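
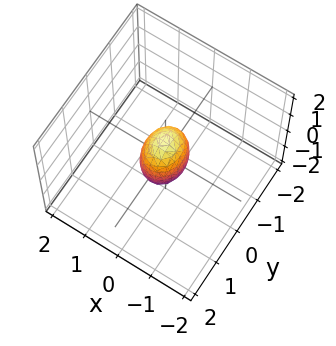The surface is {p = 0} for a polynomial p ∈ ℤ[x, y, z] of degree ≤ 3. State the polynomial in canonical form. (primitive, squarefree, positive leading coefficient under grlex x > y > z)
3*x^2 + 2*y^2 + z^2 - 1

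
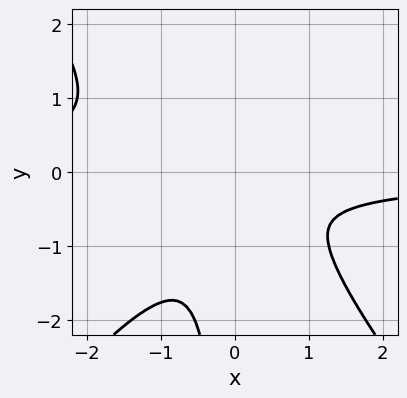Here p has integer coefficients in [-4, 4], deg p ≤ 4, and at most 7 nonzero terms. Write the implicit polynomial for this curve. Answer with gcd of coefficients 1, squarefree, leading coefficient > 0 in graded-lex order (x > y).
1. Degree: a generic line meets the curve in up to 4 points, so deg p = 4.
2. Solving for integer coefficients yields p as stated.

3*x^3*y - 2*x*y^3 + 2*x^2*y + 3*x^2 + 2*y^2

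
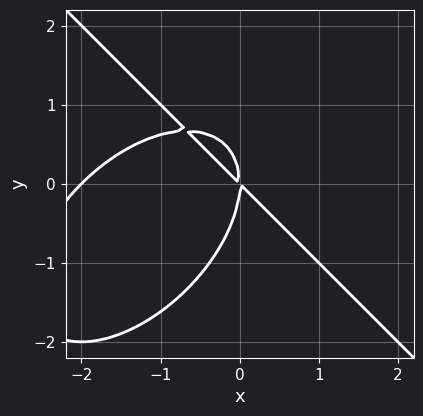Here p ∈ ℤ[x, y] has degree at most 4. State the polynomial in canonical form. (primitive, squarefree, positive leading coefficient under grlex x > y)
x^3 + y^3 + 2*x^2 + 2*x*y

1. The degree is 3 — the shape is more complex than any degree-2 curve.
2. Reading off the gridlines: one y-axis crossing is at y = 0; among the integer gridlines, it crosses the x-axis at x ∈ {-2, 0}.
3. Together with the visible shape, these determine p as stated.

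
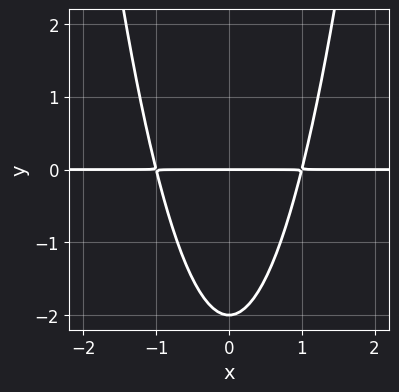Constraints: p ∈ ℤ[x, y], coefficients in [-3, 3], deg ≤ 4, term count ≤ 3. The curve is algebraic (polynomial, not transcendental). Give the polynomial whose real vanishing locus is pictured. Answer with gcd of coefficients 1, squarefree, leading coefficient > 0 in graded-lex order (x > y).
2*x^2*y - y^2 - 2*y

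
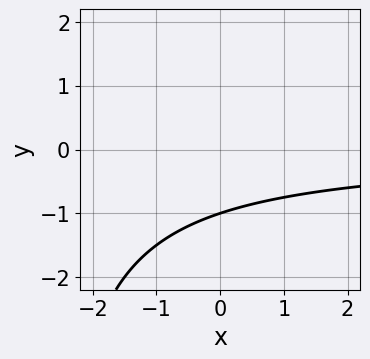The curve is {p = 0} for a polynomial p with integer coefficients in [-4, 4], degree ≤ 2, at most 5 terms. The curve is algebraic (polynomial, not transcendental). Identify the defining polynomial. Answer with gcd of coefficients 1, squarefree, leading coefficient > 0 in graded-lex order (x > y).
Degree: a generic line meets the curve in up to 2 points, so deg p = 2.
Against the integer gridlines: no x-intercept at any integer in the box; it crosses the y-axis at the gridline y = -1.
These observations pin down the coefficients.

x*y + 3*y + 3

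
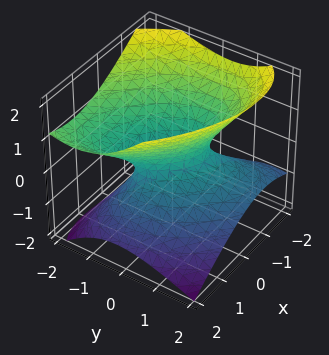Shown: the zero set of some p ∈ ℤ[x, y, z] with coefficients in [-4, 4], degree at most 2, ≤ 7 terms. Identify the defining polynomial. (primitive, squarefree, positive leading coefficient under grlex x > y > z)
First, the degree is 2 — the shape is more complex than any degree-1 surface.
Next, reading off the gridlines: it misses every integer gridline on the z-axis.
Finally, these observations pin down the coefficients.

2*x^2 + 2*x*y + 2*y^2 + 2*y*z - 3*z^2 - 1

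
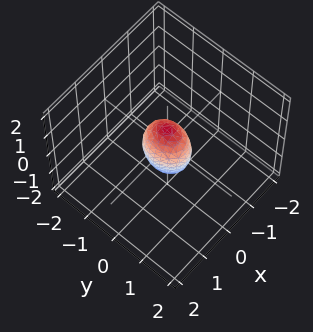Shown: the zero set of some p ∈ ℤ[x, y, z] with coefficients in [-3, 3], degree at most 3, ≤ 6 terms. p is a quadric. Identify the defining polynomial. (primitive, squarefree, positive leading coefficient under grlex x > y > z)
3*x^2 + 2*y^2 + z^2 - 1

First, degree: bounded and convex; a quadric, so deg p = 2.
Then, symmetries: the x ↦ −x reflection is a symmetry, so x appears only in even powers; mirror symmetry z ↦ −z ⇒ only even powers of z; the y ↦ −y reflection is a symmetry, so y appears only in even powers.
Then, reading off the gridlines: among the integer gridlines, it crosses the z-axis at z ∈ {-1, 1}.
Finally, putting this together gives p.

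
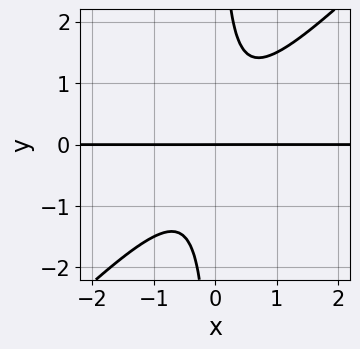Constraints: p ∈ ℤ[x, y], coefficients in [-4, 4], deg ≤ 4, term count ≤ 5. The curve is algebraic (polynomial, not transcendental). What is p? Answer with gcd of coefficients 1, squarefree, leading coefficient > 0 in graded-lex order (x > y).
First, the degree is 3 — the shape is more complex than any degree-2 curve.
Then, reading off the gridlines: the visible x-axis segment lies entirely on the curve; it crosses the y-axis at the gridline y = 0.
Finally, assembling these constraints gives the stated polynomial.

2*x^2*y - 2*x*y^2 + y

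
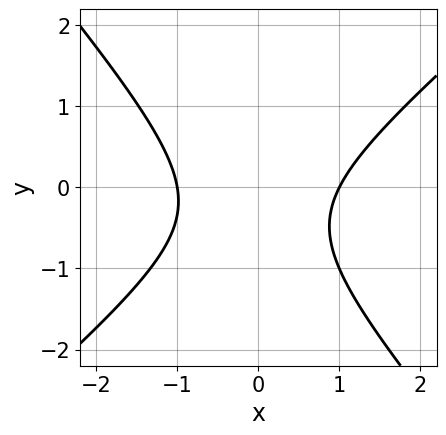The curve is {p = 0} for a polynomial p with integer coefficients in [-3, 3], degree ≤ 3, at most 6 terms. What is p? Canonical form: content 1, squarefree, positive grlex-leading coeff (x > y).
3*x^2 - x*y - 3*y^2 - 2*y - 3

Degree: the shape is more complex than any degree-1 curve, so deg p = 2.
From the axis intercepts and sections: no y-intercept at any integer in the box; among the integer gridlines, it crosses the x-axis at x ∈ {-1, 1}.
The integer polynomial consistent with all of this is the stated p.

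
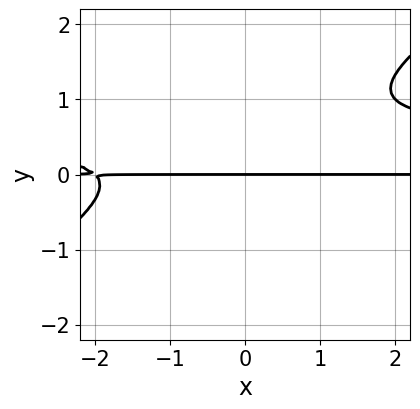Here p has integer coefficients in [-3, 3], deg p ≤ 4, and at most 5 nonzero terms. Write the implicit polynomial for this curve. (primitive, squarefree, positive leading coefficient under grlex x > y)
First, degree: no degree-2 curve has this shape, so deg p = 3.
Next, checking where it meets the axes: every point of the x-axis in the box is on the curve; it crosses the y-axis at the gridline y = 0.
Finally, putting this together gives p.

2*x*y^2 - 3*y^3 - x*y + 3*y^2 - 2*y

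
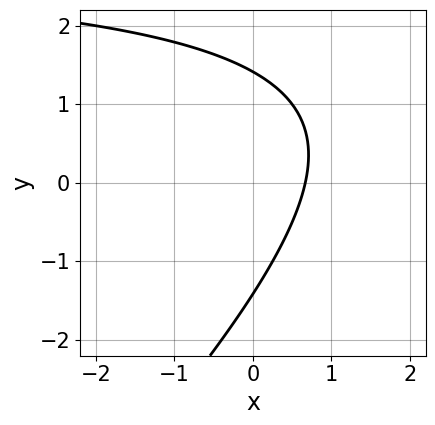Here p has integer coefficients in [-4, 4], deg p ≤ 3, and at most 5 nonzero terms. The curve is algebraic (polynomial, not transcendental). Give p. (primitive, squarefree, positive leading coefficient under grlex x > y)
x*y - y^2 - 3*x + 2

1. Degree: no degree-1 curve has this shape, so deg p = 2.
2. Matching integer coefficients to the picture gives p.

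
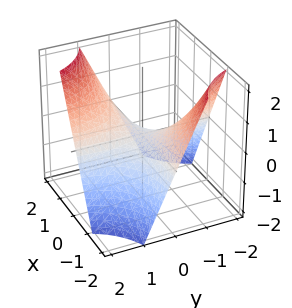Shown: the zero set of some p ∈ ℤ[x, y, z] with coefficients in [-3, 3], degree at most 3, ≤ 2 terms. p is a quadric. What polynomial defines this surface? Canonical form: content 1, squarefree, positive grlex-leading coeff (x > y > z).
(a) deg p = 2.
(b) Observable constraints: the visible y-axis segment lies entirely on the surface; it crosses the z-axis at the gridline z = 0.
(c) Putting this together gives p.

x*y - z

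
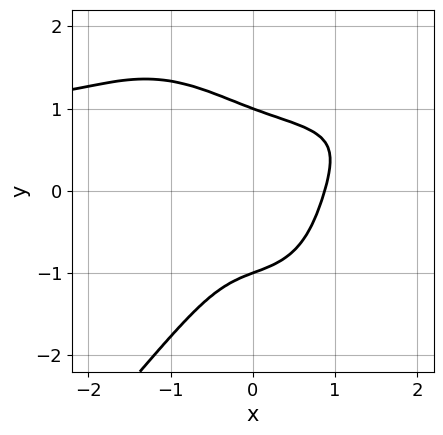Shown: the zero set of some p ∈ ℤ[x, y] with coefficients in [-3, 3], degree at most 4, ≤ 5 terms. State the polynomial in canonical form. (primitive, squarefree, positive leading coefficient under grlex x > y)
First, degree: no degree-3 curve has this shape, so deg p = 4.
Then, from the visible intercepts: among the integer gridlines, it crosses the y-axis at y ∈ {-1, 1}.
Finally, together with the visible shape, these determine p as stated.

3*x^3*y - 2*y^4 - 3*x^3 - 3*x*y^2 + 2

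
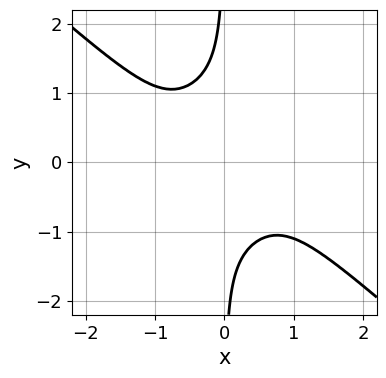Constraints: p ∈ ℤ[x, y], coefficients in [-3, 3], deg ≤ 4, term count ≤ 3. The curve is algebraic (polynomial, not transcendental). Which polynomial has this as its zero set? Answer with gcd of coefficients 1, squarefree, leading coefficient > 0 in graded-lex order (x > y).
2*x^4 + 3*x*y^3 + 2

1. Degree: a generic line meets the curve in up to 4 points, so deg p = 4.
2. Against the integer gridlines: no y-intercept at any integer in the box; no x-intercept at any integer in the box.
3. These observations pin down the coefficients.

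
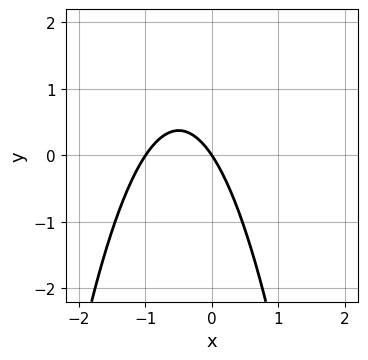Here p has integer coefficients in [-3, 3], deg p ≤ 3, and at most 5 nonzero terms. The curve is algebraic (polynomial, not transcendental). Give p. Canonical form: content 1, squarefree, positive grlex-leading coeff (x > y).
First, degree: no degree-1 curve has this shape, so deg p = 2.
Then, against the integer gridlines: among the integer gridlines, it crosses the x-axis at x ∈ {-1, 0}; it meets the y-axis at y = 0 (among the integer gridlines).
Finally, assembling these constraints gives the stated polynomial.

3*x^2 + 3*x + 2*y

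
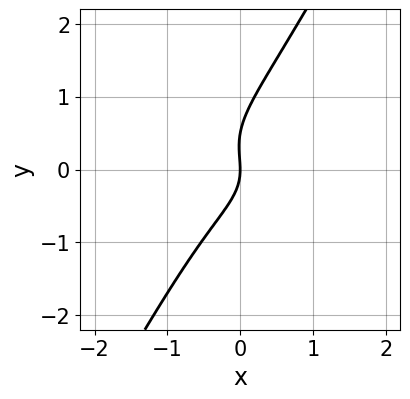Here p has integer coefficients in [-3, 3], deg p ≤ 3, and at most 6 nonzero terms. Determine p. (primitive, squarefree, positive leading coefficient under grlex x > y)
2*x^3 + 3*x*y^2 - 2*y^3 + y^2 + 2*x

1. The degree is 3 — a generic line meets the curve in up to 3 points.
2. Against the integer gridlines: one y-axis crossing is at y = 0; it crosses the x-axis at the gridline x = 0.
3. These observations pin down the coefficients.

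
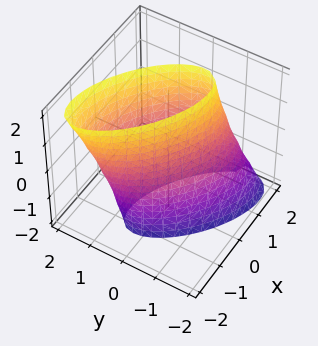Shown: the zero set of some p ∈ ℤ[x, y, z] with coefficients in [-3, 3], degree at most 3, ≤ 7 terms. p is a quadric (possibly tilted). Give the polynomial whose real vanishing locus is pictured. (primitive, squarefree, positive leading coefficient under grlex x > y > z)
2*x^2 + 3*x*y + 3*y^2 - y*z - 3

1. deg p = 2. No degree-1 surface has this shape.
2. Reading off the gridlines: the surface avoids every integer z-axis point in the box; among the integer gridlines, it crosses the y-axis at y ∈ {-1, 1}.
3. Together with the visible shape, these determine p as stated.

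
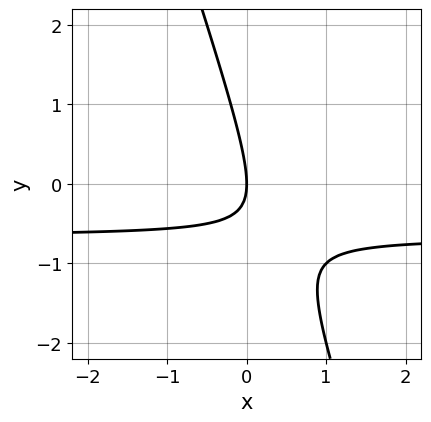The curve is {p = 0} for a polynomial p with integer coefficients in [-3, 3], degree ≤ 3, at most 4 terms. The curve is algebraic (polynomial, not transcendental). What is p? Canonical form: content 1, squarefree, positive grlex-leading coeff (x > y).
3*x*y + y^2 + 2*x

1. Degree: no degree-1 curve has this shape, so deg p = 2.
2. Reading off the gridlines: it crosses the y-axis at the gridline y = 0; one x-axis crossing is at x = 0.
3. Putting this together gives p.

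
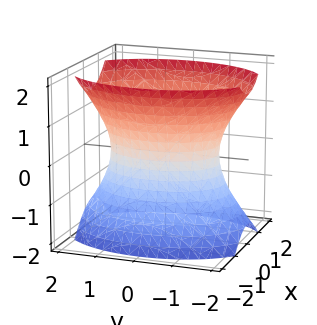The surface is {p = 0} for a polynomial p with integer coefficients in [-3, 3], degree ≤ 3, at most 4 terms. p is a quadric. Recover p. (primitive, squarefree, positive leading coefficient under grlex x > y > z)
2*x^2 + y^2 - z^2 - 2

1. Degree: an hourglass — one-sheet hyperboloid; a quadric, so deg p = 2.
2. Symmetries: it's symmetric under z → −z, forcing even powers of z; it's symmetric under y → −y, forcing even powers of y; mirror symmetry x ↦ −x ⇒ only even powers of x.
3. Against the integer gridlines: the x-axis gridline crossings are at x ∈ {-1, 1}; it misses every integer gridline on the z-axis.
4. Assembling these constraints gives the stated polynomial.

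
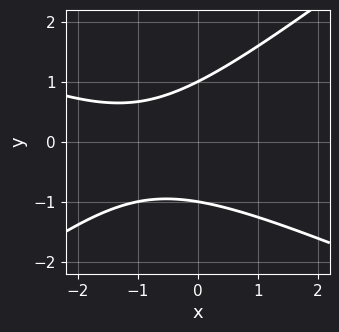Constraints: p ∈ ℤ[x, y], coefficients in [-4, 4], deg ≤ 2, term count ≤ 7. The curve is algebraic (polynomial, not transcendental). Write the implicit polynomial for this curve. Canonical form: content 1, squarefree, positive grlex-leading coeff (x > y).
x^2 + x*y - 3*y^2 + 2*x + 3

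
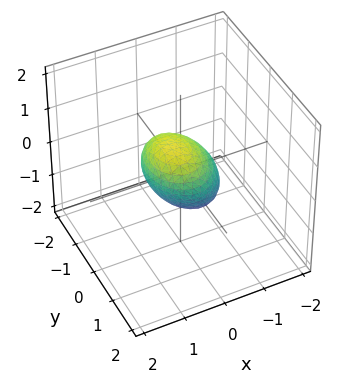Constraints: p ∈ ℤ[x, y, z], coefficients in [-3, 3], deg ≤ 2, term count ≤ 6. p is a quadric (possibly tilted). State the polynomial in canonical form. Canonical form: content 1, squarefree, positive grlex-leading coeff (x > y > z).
deg p = 2. A generic line meets the surface in up to 2 points.
From the visible intercepts: the z-axis gridline crossings are at z ∈ {-1, 1}; the y-axis gridline crossings are at y ∈ {-1, 1}.
The integer polynomial consistent with all of this is the stated p.

3*x^2 - 2*x*z + 2*y^2 - y*z + 2*z^2 - 2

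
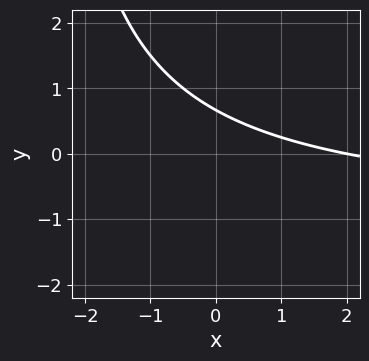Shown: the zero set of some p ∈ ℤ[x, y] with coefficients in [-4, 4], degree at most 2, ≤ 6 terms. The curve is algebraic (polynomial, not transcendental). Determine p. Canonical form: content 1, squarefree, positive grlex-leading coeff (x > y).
The degree is 2 — a generic line meets the curve in up to 2 points.
Reading off the gridlines: it crosses the x-axis at the gridline x = 2.
Assembling these constraints gives the stated polynomial.

x*y + x + 3*y - 2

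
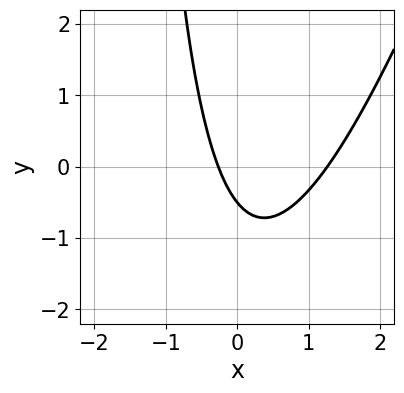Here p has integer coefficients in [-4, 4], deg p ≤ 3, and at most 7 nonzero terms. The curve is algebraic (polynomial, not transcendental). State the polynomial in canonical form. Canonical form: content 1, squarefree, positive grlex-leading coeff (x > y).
First, degree: no degree-1 curve has this shape, so deg p = 2.
Finally, solving for integer coefficients yields p as stated.

3*x^2 - x*y - 3*x - 2*y - 1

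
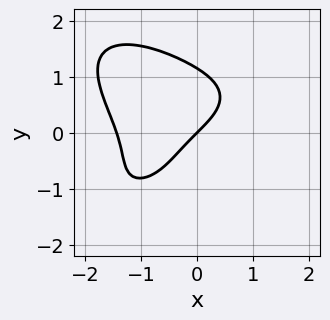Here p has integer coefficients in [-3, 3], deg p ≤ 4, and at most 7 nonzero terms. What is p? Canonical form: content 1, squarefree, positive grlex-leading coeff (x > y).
1. The degree is 4 — no degree-3 curve has this shape.
2. Against the integer gridlines: it meets the y-axis at y = 0 (among the integer gridlines); it meets the x-axis at x = 0 (among the integer gridlines).
3. Matching integer coefficients to the picture gives p.

x^4 + 2*y^4 + 2*x*y^2 + 3*x - 3*y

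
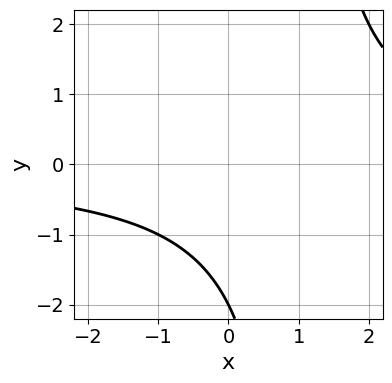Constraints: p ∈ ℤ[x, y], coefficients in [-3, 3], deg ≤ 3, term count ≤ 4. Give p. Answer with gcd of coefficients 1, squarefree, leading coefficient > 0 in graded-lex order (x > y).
(a) Degree: the shape is more complex than any degree-1 curve, so deg p = 2.
(b) Observable constraints: no x-intercept at any integer in the box; it crosses the y-axis at the gridline y = -2.
(c) The integer polynomial consistent with all of this is the stated p.

x*y - y - 2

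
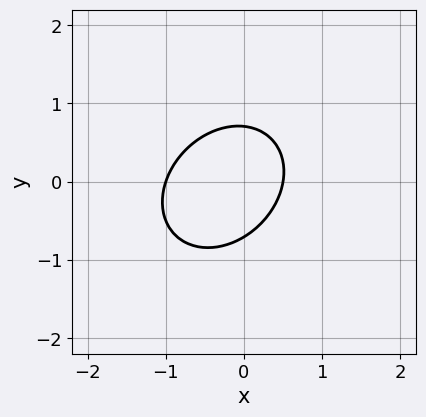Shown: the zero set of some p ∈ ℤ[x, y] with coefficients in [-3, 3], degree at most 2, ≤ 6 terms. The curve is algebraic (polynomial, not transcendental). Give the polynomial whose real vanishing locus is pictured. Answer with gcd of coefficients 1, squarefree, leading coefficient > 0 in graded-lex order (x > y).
2*x^2 - x*y + 2*y^2 + x - 1

Degree: the shape is more complex than any degree-1 curve, so deg p = 2.
Reading off the gridlines: it meets the x-axis at x = -1 (among the integer gridlines).
The integer polynomial consistent with all of this is the stated p.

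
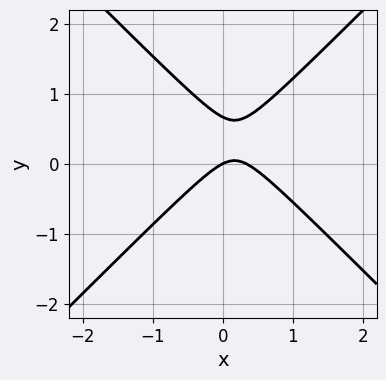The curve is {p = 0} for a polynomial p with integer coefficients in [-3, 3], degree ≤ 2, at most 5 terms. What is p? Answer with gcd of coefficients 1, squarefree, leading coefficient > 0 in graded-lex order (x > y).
3*x^2 - 3*y^2 - x + 2*y

1. The degree is 2 — no degree-1 curve has this shape.
2. Reading off the gridlines: it crosses the y-axis at the gridline y = 0; it crosses the x-axis at the gridline x = 0.
3. Fitting integer coefficients to these (and the overall shape) gives p.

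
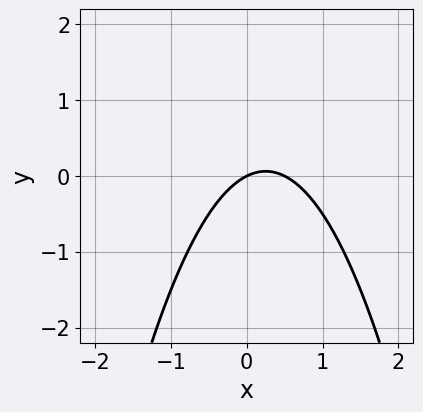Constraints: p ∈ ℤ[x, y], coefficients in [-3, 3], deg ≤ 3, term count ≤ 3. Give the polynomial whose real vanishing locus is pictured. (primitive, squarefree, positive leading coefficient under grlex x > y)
First, deg p = 2. A generic line meets the curve in up to 2 points.
Then, reading off the gridlines: it crosses the y-axis at the gridline y = 0; it crosses the x-axis at the gridline x = 0.
Finally, putting this together gives p.

2*x^2 - x + 2*y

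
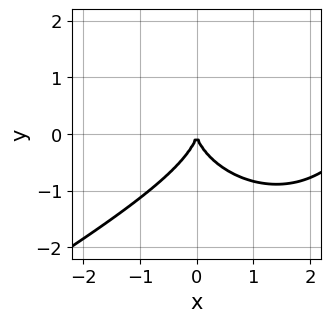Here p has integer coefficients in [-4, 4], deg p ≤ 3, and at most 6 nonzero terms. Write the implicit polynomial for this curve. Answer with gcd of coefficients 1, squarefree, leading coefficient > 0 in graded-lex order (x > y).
x^3 - x^2*y - 2*y^3 - 3*x^2

(a) Degree: no degree-2 curve has this shape, so deg p = 3.
(b) Against the integer gridlines: one x-axis crossing is at x = 0; it crosses the y-axis at the gridline y = 0.
(c) The integer polynomial consistent with all of this is the stated p.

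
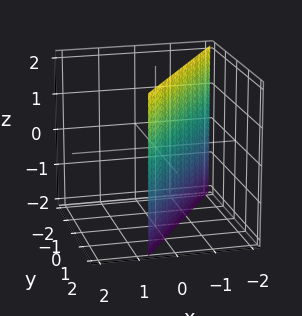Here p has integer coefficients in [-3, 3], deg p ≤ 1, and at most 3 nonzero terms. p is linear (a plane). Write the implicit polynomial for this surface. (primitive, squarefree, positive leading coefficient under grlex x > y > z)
3*x - 2*y + 2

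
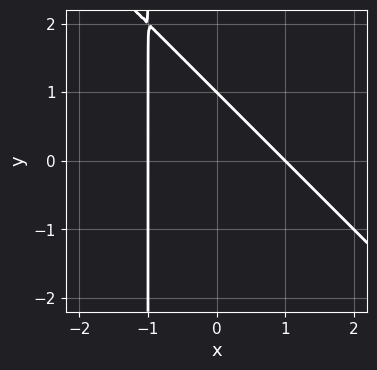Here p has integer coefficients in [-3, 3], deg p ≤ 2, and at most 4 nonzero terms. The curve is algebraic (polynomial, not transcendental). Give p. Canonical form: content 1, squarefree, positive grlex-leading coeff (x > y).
x^2 + x*y + y - 1

The degree is 2 — a generic line meets the curve in up to 2 points.
From the axis intercepts and sections: the x-axis gridline crossings are at x ∈ {-1, 1}; it meets the y-axis at y = 1 (among the integer gridlines).
Fitting integer coefficients to these (and the overall shape) gives p.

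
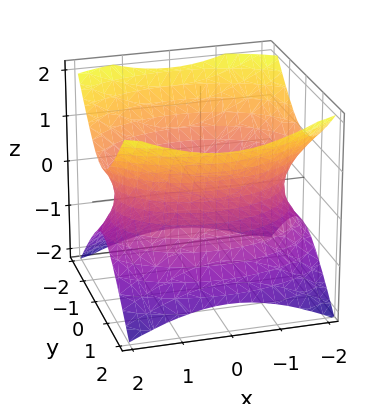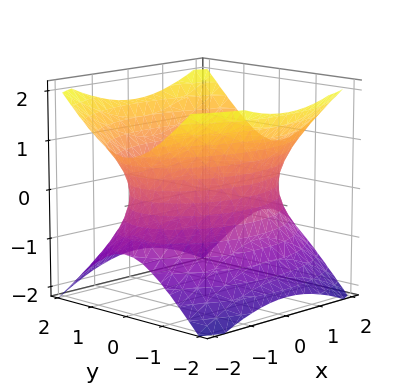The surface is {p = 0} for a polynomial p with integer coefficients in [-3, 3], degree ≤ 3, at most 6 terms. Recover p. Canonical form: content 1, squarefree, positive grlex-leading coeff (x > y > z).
First, the degree is 2 — an hourglass — one-sheet hyperboloid; a quadric.
Next, symmetries: it's symmetric under x → −x, forcing even powers of x; the z ↦ −z reflection is a symmetry, so z appears only in even powers; mirror symmetry y ↦ −y ⇒ only even powers of y.
Then, against the integer gridlines: no z-intercept at any integer in the box.
Finally, these observations pin down the coefficients.

x^2 + 2*y^2 - 2*z^2 - 3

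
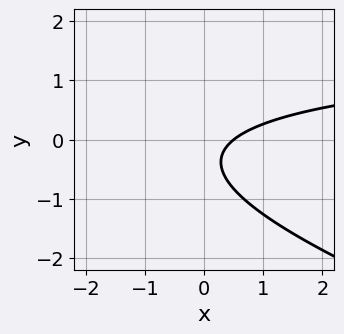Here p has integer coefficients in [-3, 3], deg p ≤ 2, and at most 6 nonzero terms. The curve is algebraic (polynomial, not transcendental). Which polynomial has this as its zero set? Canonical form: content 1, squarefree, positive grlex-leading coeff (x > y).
First, degree: a generic line meets the curve in up to 2 points, so deg p = 2.
Then, observable constraints: no y-intercept at any integer in the box.
Finally, fitting integer coefficients to these (and the overall shape) gives p.

x*y + 3*y^2 - 2*x + 2*y + 1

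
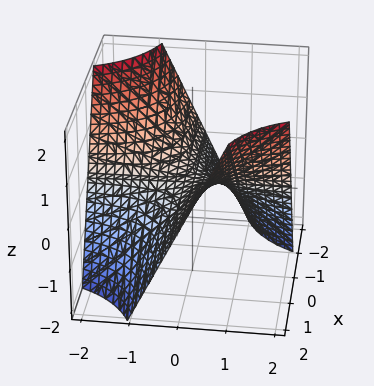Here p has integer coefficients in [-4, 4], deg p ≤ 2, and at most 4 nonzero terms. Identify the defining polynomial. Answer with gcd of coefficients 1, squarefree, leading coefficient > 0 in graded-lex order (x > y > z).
1. deg p = 2. A saddle surface; a quadric.
2. Against the integer gridlines: every point of the x-axis in the box is on the surface; the visible y-axis segment lies entirely on the surface; one z-axis crossing is at z = 0.
3. The integer polynomial consistent with all of this is the stated p.

x*y - z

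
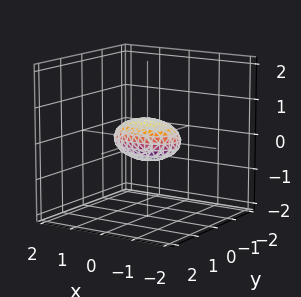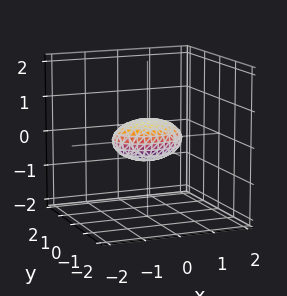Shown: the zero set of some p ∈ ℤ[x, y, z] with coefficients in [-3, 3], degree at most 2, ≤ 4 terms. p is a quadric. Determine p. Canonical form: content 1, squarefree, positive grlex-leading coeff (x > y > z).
1. The degree is 2 — a closed, bounded, convex surface; a quadric.
2. Symmetries: the y ↦ −y reflection is a symmetry, so y appears only in even powers; it's symmetric under z → −z, forcing even powers of z; mirror symmetry x ↦ −x ⇒ only even powers of x.
3. From the axis intercepts and sections: among the integer gridlines, it crosses the x-axis at x ∈ {-1, 1}.
4. Together with the visible shape, these determine p as stated.

x^2 + 2*y^2 + 3*z^2 - 1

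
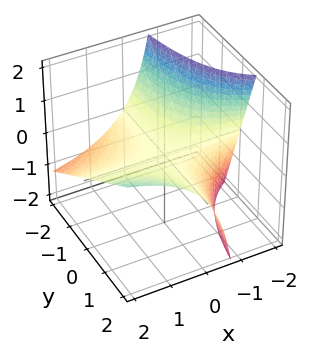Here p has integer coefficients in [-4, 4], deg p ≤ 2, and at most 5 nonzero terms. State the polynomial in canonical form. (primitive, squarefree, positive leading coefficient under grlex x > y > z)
2*x*y - 2*x*z - 3*z

Degree: no degree-1 surface has this shape, so deg p = 2.
Reading off the gridlines: every point of the x-axis in the box is on the surface; it crosses the z-axis at the gridline z = 0; the visible y-axis segment lies entirely on the surface.
Matching integer coefficients to the picture gives p.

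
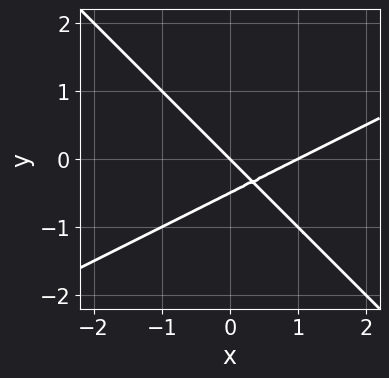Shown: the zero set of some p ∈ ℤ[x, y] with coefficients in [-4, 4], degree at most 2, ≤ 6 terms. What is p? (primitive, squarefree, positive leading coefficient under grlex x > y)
x^2 - x*y - 2*y^2 - x - y

First, deg p = 2. The shape is more complex than any degree-1 curve.
Next, against the integer gridlines: one y-axis crossing is at y = 0; the x-axis gridline crossings are at x ∈ {0, 1}.
Finally, solving for integer coefficients yields p as stated.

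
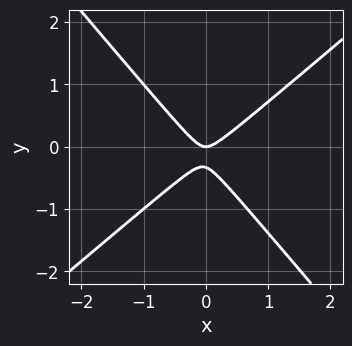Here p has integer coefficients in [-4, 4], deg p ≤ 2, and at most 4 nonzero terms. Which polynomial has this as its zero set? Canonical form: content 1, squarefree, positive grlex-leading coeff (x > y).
3*x^2 - x*y - 3*y^2 - y

First, the degree is 2 — the shape is more complex than any degree-1 curve.
Next, reading off the gridlines: one y-axis crossing is at y = 0; one x-axis crossing is at x = 0.
Finally, assembling these constraints gives the stated polynomial.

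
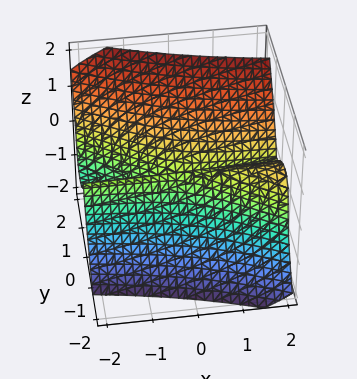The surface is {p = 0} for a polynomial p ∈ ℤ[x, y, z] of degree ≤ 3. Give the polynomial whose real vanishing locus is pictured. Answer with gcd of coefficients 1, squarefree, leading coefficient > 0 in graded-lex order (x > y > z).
(a) Degree: a generic line meets the surface in up to 3 points, so deg p = 3.
(b) Against the integer gridlines: every point of the x-axis in the box is on the surface; one z-axis crossing is at z = 0; one y-axis crossing is at y = 0.
(c) The integer polynomial consistent with all of this is the stated p.

2*x*y^2 + x*y*z + 3*y^3 + y^2*z - 2*z^3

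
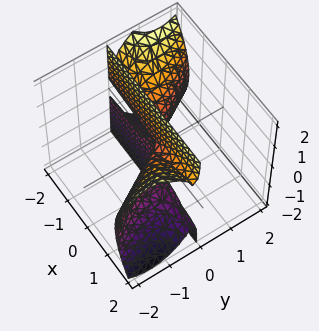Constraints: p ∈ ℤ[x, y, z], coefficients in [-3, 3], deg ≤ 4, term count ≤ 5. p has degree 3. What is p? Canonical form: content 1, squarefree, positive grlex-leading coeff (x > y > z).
1. The degree is 3 — no degree-2 surface has this shape.
2. Against the integer gridlines: the visible z-axis segment lies entirely on the surface; it crosses the y-axis at the gridline y = 0.
3. Together with the visible shape, these determine p as stated.

3*x*y^2 + 2*y^3 + y*z^2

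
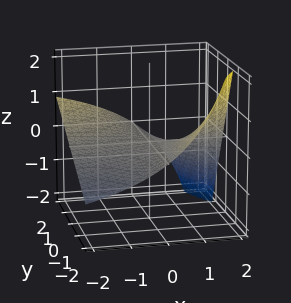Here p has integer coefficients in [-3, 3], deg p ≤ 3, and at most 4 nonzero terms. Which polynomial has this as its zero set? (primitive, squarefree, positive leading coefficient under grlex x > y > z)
x*y - x*z + 3*z

Degree: a generic line meets the surface in up to 2 points, so deg p = 2.
Checking where it meets the axes: every point of the x-axis in the box is on the surface; it meets the z-axis at z = 0 (among the integer gridlines); the visible y-axis segment lies entirely on the surface.
Together with the visible shape, these determine p as stated.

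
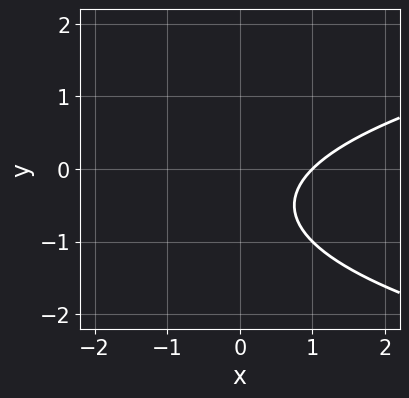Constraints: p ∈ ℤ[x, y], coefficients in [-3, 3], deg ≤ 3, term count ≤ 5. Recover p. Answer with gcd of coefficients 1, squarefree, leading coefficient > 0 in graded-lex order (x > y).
(a) deg p = 2.
(b) From the visible intercepts: no y-intercept at any integer in the box; it meets the x-axis at x = 1 (among the integer gridlines).
(c) Solving for integer coefficients yields p as stated.

y^2 - x + y + 1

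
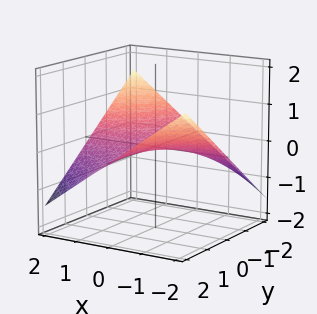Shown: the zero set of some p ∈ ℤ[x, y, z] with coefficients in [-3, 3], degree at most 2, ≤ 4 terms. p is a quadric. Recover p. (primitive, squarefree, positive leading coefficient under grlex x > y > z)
1. The degree is 2 — a saddle surface; a quadric.
2. Reading off the gridlines: the visible y-axis segment lies entirely on the surface; it crosses the z-axis at the gridline z = 0.
3. The integer polynomial consistent with all of this is the stated p. Check: (2, 0, 0) on the x-axis lies on the surface, and p(2, 0, 0) = 0. ✓

x*y + 3*z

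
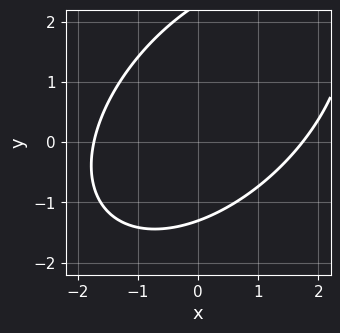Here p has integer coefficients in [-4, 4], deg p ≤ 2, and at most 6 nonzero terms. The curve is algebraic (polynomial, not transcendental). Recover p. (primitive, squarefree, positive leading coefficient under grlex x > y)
x^2 - x*y + y^2 - y - 3

First, the degree is 2 — the shape is more complex than any degree-1 curve.
Finally, matching integer coefficients to the picture gives p.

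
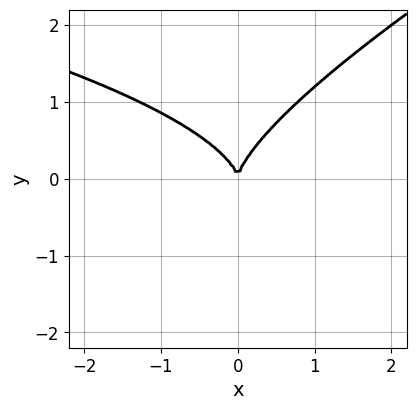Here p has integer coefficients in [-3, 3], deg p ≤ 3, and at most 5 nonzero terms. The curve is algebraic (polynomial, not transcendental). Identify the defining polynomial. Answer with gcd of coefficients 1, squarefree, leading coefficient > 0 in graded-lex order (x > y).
x*y^2 - 2*y^3 + 2*x^2

First, deg p = 3. A generic line meets the curve in up to 3 points.
Next, reading off the gridlines: it meets the x-axis at x = 0 (among the integer gridlines); it meets the y-axis at y = 0 (among the integer gridlines).
Finally, fitting integer coefficients to these (and the overall shape) gives p.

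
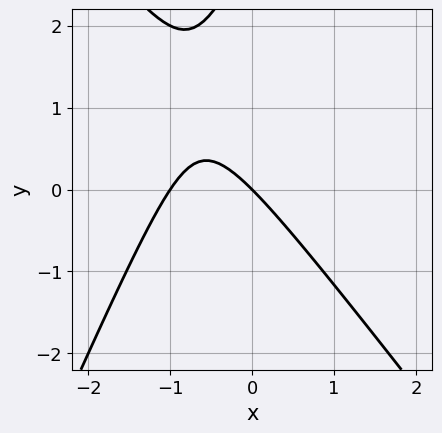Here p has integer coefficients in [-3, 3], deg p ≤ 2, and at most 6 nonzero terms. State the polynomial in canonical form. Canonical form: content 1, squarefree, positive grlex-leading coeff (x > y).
(a) deg p = 2. A generic line meets the curve in up to 2 points.
(b) Reading off the gridlines: the x-axis gridline crossings are at x ∈ {-1, 0}; it meets the y-axis at y = 0 (among the integer gridlines).
(c) Assembling these constraints gives the stated polynomial.

3*x^2 + x*y - y^2 + 3*x + 3*y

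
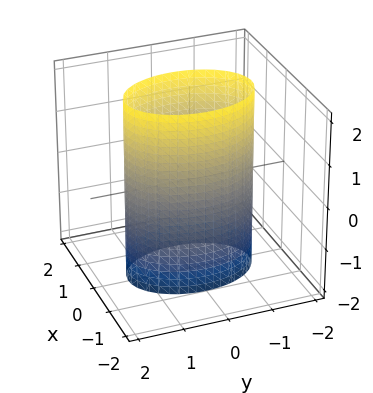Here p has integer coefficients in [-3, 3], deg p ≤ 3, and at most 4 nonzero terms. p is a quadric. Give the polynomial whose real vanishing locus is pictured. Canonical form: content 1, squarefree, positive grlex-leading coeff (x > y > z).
First, deg p = 2. A cylinder; a quadric.
Then, symmetries: it's symmetric under y → −y, forcing even powers of y; it's symmetric under z → −z, forcing even powers of z; it's symmetric under x → −x, forcing even powers of x.
Then, against the integer gridlines: the surface avoids every integer z-axis point in the box; among the integer gridlines, it crosses the x-axis at x ∈ {-1, 1}.
Finally, putting this together gives p.

2*x^2 + y^2 - 2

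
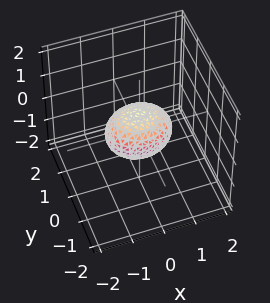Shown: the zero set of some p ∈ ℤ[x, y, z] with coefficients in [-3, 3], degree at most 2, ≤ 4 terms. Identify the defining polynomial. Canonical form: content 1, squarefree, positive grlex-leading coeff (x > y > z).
(a) deg p = 2. A closed, bounded, convex surface; a quadric.
(b) Symmetries: it's symmetric under z → −z, forcing even powers of z; it's symmetric under y → −y, forcing even powers of y; it's symmetric under x → −x, forcing even powers of x.
(c) From the visible intercepts: among the integer gridlines, it crosses the x-axis at x ∈ {-1, 1}.
(d) These observations pin down the coefficients.

2*x^2 + 3*y^2 + 3*z^2 - 2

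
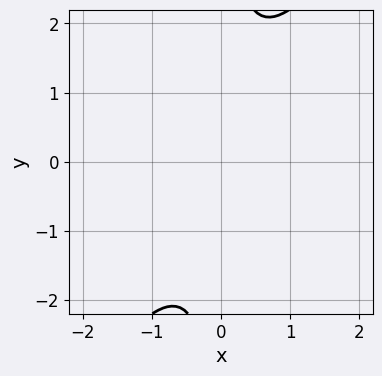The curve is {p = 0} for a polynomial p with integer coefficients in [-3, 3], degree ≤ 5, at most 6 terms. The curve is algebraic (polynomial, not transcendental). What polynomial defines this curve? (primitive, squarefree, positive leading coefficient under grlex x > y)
3*x^2*y^2 - 2*x*y^3 + y^2 + 2

1. Degree: no degree-3 curve has this shape, so deg p = 4.
2. Reading off the gridlines: no x-intercept at any integer in the box; the curve avoids every integer y-axis point in the box.
3. Matching integer coefficients to the picture gives p.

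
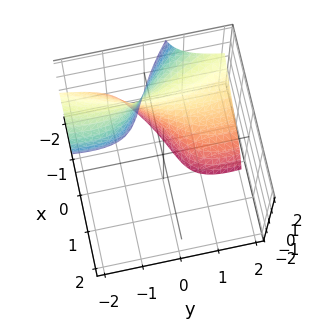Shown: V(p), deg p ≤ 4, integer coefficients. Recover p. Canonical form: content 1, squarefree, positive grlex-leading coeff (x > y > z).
x^3 - 2*x*y*z + y^2 + 2*y*z + 3

First, degree: a generic line meets the surface in up to 3 points, so deg p = 3.
Then, observable constraints: it misses every integer gridline on the z-axis; the surface avoids every integer y-axis point in the box.
Finally, together with the visible shape, these determine p as stated.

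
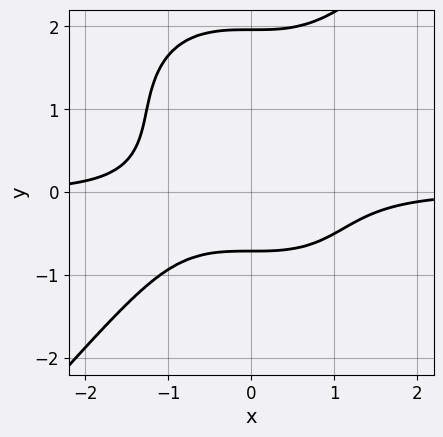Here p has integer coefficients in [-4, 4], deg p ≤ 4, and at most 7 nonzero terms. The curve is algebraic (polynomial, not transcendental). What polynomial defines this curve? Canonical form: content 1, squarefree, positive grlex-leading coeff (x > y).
3*x^3*y - 2*y^4 + 3*y^3 + 2*y + 3

deg p = 4.
Reading off the gridlines: the curve avoids every integer x-axis point in the box.
Assembling these constraints gives the stated polynomial.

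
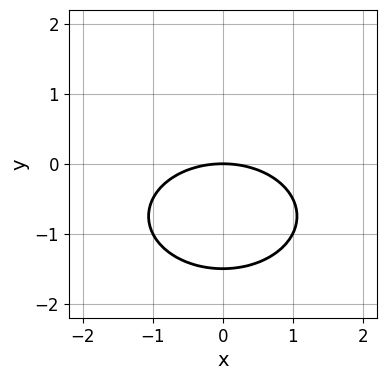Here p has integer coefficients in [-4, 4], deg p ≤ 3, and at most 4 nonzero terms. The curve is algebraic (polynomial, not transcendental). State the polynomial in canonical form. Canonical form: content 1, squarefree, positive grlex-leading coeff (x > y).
First, deg p = 2.
Then, symmetries: it's symmetric under x → −x, forcing even powers of x.
Then, from the axis intercepts and sections: it crosses the y-axis at the gridline y = 0; it crosses the x-axis at the gridline x = 0.
Finally, fitting integer coefficients to these (and the overall shape) gives p.

x^2 + 2*y^2 + 3*y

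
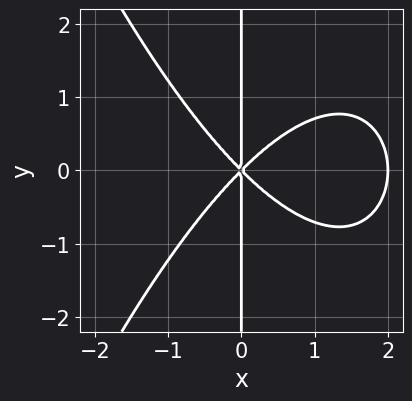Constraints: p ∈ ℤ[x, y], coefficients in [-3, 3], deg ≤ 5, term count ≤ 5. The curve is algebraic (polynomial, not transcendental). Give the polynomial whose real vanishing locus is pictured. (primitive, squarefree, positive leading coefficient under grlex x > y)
x^4 - 2*x^3 + 2*x*y^2

Degree: the shape is more complex than any degree-3 curve, so deg p = 4.
Symmetries: mirror symmetry y ↦ −y ⇒ only even powers of y.
Observable constraints: the visible y-axis segment lies entirely on the curve; the x-axis gridline crossings are at x ∈ {0, 2}.
Assembling these constraints gives the stated polynomial.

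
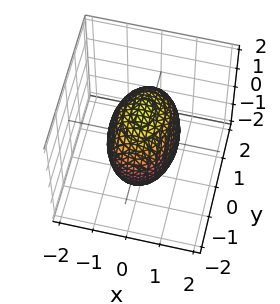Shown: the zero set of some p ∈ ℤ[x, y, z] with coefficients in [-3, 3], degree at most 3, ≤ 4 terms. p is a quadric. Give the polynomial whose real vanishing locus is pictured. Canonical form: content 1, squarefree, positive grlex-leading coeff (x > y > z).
1. The degree is 2 — bounded and convex; a quadric.
2. Symmetries: the y ↦ −y reflection is a symmetry, so y appears only in even powers; the z ↦ −z reflection is a symmetry, so z appears only in even powers; mirror symmetry x ↦ −x ⇒ only even powers of x.
3. Reading off the gridlines: among the integer gridlines, it crosses the x-axis at x ∈ {-1, 1}.
4. Putting this together gives p.

2*x^2 + y^2 + z^2 - 2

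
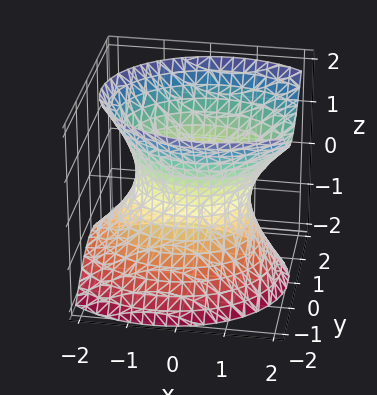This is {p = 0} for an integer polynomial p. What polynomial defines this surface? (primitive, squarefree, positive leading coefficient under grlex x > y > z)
2*x^2 - x*z + 3*y^2 - 2*z^2 - 3

(a) Degree: the shape is more complex than any degree-1 surface, so deg p = 2.
(b) From the visible intercepts: it misses every integer gridline on the z-axis; among the integer gridlines, it crosses the y-axis at y ∈ {-1, 1}.
(c) These observations pin down the coefficients.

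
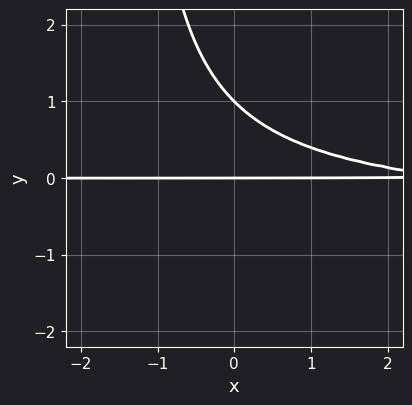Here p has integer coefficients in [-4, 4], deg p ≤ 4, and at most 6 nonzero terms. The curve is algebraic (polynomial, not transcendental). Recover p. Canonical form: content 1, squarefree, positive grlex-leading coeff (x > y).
1. deg p = 3.
2. Against the integer gridlines: the visible x-axis segment lies entirely on the curve; among the integer gridlines, it crosses the y-axis at y ∈ {0, 1}.
3. Assembling these constraints gives the stated polynomial.

2*x*y^2 + x*y + 3*y^2 - 3*y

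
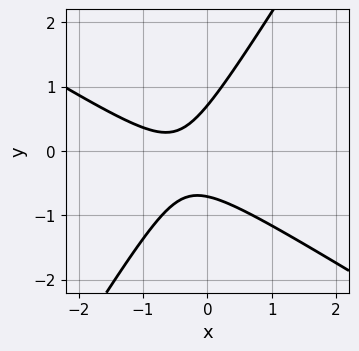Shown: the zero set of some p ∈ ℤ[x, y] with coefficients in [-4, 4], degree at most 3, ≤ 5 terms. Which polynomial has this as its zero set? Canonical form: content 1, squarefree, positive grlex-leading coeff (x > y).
1. The degree is 2 — the shape is more complex than any degree-1 curve.
2. From the visible intercepts: it misses every integer gridline on the x-axis.
3. The integer polynomial consistent with all of this is the stated p.

2*x^2 + 2*x*y - 2*y^2 + 2*x + 1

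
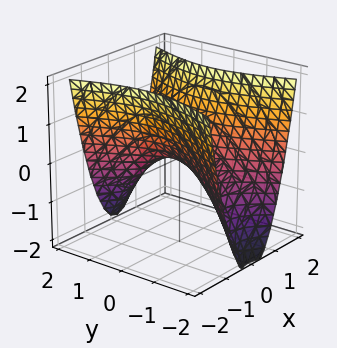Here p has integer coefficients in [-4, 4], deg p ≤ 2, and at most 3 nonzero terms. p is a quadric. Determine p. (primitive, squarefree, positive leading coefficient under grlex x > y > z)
3*x^2 - y^2 - 2*z

1. The degree is 2 — a saddle surface; a quadric.
2. Symmetries: the x ↦ −x reflection is a symmetry, so x appears only in even powers; it's symmetric under y → −y, forcing even powers of y.
3. Against the integer gridlines: it meets the y-axis at y = 0 (among the integer gridlines); it crosses the x-axis at the gridline x = 0; it crosses the z-axis at the gridline z = 0.
4. Matching integer coefficients to the picture gives p.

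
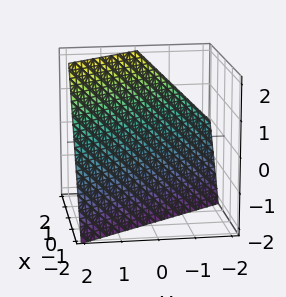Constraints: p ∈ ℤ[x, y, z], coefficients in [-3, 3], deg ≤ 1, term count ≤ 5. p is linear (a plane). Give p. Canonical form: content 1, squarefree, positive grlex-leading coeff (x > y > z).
3*x + 2*y - 2*z - 2

(a) deg p = 1. Every cross-section is a straight line — this is a plane.
(b) Against the integer gridlines: one y-axis crossing is at y = 1; it meets the z-axis at z = -1 (among the integer gridlines).
(c) These observations pin down the coefficients.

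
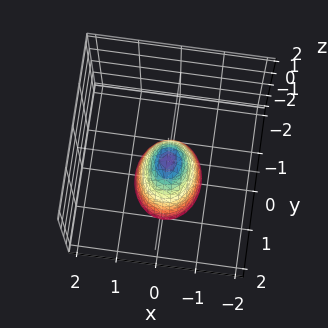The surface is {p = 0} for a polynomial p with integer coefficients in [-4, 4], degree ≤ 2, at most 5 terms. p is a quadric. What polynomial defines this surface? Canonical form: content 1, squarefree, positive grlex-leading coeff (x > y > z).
3*x^2 + 2*y^2 + z

Degree: a single bowl opening along one axis; a quadric, so deg p = 2.
Symmetries: mirror symmetry y ↦ −y ⇒ only even powers of y; it's symmetric under x → −x, forcing even powers of x.
Observable constraints: it meets the x-axis at x = 0 (among the integer gridlines); it crosses the y-axis at the gridline y = 0.
Assembling these constraints gives the stated polynomial.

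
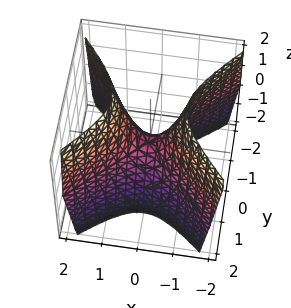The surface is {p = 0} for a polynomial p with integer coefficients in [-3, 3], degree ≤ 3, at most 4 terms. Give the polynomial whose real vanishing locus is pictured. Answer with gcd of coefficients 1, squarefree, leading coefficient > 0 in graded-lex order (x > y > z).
First, the degree is 2 — a hyperbolic paraboloid; a quadric.
Next, symmetries: it's symmetric under x → −x, forcing even powers of x; mirror symmetry y ↦ −y ⇒ only even powers of y.
Next, observable constraints: it crosses the x-axis at the gridline x = 0; it meets the y-axis at y = 0 (among the integer gridlines).
Finally, fitting integer coefficients to these (and the overall shape) gives p.

2*x^2 - 2*y^2 - z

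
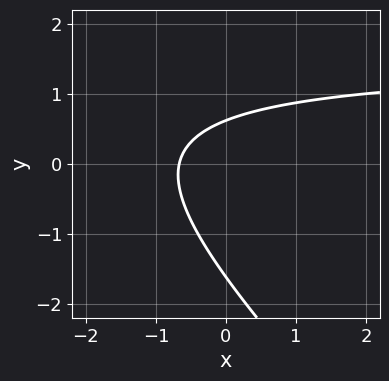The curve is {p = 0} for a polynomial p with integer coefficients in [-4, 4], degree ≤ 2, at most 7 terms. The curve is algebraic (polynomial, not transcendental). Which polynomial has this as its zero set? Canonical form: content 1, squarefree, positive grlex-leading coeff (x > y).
2*x*y + 2*y^2 - 3*x + 2*y - 2

1. deg p = 2.
2. The integer polynomial consistent with all of this is the stated p.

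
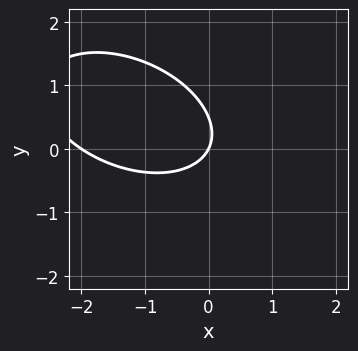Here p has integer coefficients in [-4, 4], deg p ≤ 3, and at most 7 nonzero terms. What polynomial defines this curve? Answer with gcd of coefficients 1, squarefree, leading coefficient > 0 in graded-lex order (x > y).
x^2 + x*y + 2*y^2 + 2*x - y

(a) deg p = 2.
(b) Observable constraints: it crosses the y-axis at the gridline y = 0; the x-axis gridline crossings are at x ∈ {-2, 0}.
(c) Matching integer coefficients to the picture gives p.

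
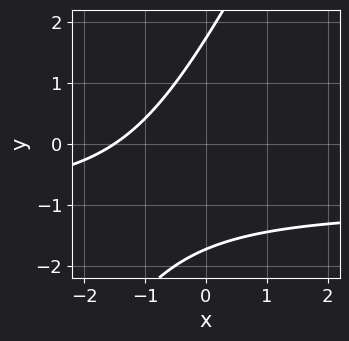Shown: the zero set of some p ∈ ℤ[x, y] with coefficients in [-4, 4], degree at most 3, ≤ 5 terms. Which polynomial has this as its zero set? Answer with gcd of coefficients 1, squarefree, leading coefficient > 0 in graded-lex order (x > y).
2*x*y - y^2 + 2*x + 3

(a) The degree is 2 — a generic line meets the curve in up to 2 points.
(b) The integer polynomial consistent with all of this is the stated p.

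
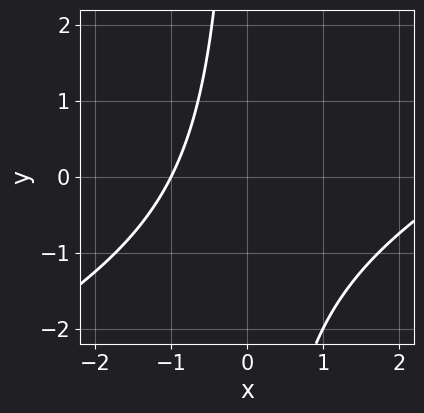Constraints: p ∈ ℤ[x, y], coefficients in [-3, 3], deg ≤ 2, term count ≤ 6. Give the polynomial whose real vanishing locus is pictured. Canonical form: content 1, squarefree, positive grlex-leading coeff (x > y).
First, degree: the shape is more complex than any degree-1 curve, so deg p = 2.
Next, against the integer gridlines: no y-intercept at any integer in the box; it crosses the x-axis at the gridline x = -1.
Finally, fitting integer coefficients to these (and the overall shape) gives p.

x^2 - 2*x*y - 2*x - 3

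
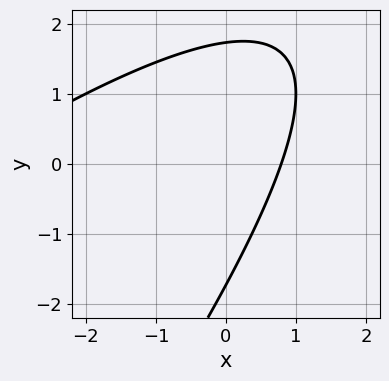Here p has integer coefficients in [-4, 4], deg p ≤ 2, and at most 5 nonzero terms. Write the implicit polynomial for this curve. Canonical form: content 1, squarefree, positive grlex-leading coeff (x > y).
x^2 - 2*x*y + y^2 + 3*x - 3

First, the degree is 2 — the shape is more complex than any degree-1 curve.
Finally, the integer polynomial consistent with all of this is the stated p.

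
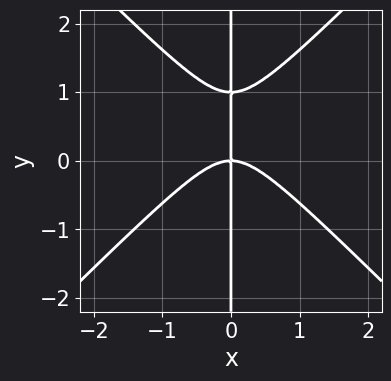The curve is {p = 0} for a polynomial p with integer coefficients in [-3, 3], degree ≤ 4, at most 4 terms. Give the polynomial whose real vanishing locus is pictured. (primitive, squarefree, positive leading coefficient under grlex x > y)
x^3 - x*y^2 + x*y

First, deg p = 3. The shape is more complex than any degree-2 curve.
Then, from the axis intercepts and sections: it crosses the x-axis at the gridline x = 0; the visible y-axis segment lies entirely on the curve.
Finally, together with the visible shape, these determine p as stated.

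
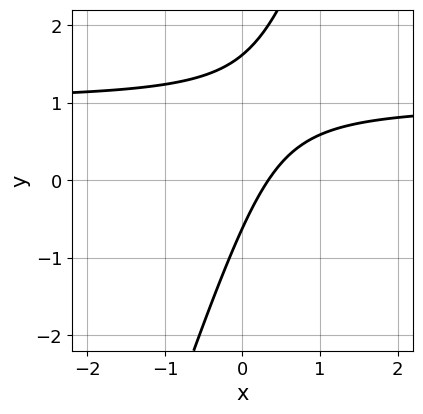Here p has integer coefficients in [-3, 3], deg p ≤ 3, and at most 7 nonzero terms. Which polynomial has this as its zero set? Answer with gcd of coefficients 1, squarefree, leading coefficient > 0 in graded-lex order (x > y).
1. deg p = 2.
2. The integer polynomial consistent with all of this is the stated p.

3*x*y - y^2 - 3*x + y + 1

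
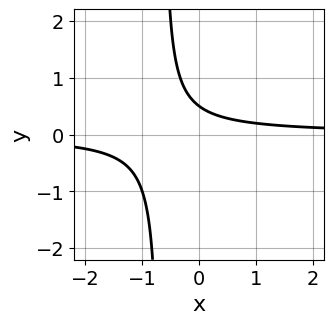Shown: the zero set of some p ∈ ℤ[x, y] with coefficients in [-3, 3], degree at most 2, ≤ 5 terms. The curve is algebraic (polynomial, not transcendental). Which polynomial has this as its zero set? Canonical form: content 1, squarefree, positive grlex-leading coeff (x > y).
3*x*y + 2*y - 1

The degree is 2 — a generic line meets the curve in up to 2 points.
Against the integer gridlines: no x-intercept at any integer in the box.
Assembling these constraints gives the stated polynomial.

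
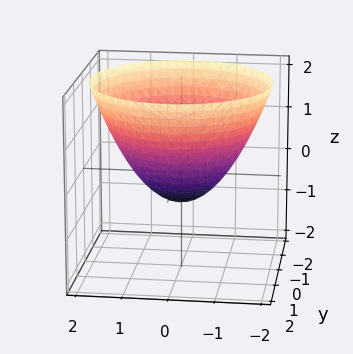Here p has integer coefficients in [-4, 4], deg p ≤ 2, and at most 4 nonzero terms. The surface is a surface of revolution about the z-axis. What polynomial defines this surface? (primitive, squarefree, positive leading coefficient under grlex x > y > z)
(a) deg p = 2.
(b) Symmetries: every cross-section ⟂ z is a circle, so x, y appear only via x² + y².
(c) Checking where it meets the axes: a circular section at z = 1 has radius between 1 and 2; the x-axis gridline crossings are at x ∈ {-1, 1}; the y-axis gridline crossings are at y ∈ {-1, 1}.
(d) Fitting integer coefficients to these (and the overall shape) gives p.

2*x^2 + 2*y^2 - 3*z - 2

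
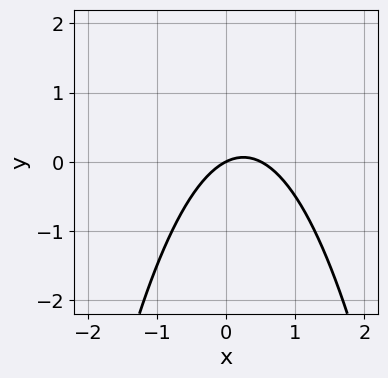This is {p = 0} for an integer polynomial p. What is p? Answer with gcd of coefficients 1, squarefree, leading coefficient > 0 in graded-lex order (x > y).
First, the degree is 2 — a generic line meets the curve in up to 2 points.
Next, reading off the gridlines: one y-axis crossing is at y = 0; one x-axis crossing is at x = 0.
Finally, putting this together gives p.

2*x^2 - x + 2*y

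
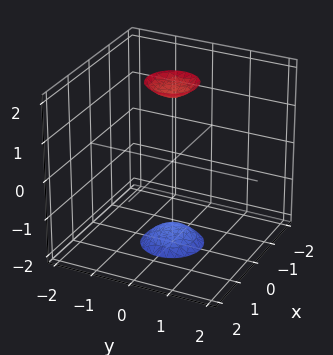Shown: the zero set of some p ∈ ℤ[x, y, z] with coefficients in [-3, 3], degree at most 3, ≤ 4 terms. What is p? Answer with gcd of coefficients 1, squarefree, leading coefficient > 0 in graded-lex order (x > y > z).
3*x^2 + 3*y^2 - z^2 + 3

1. I count 2 distinct pieces.
2. Degree: the shape is more complex than any degree-1 surface, so deg p = 2.
3. By symmetry, the surface is invariant under rotation about z: p = q(x² + y², z).
4. From the axis intercepts and sections: a circular section at z = 2 has radius between 0 and 1; it misses every integer gridline on the y-axis; it misses every integer gridline on the x-axis.
5. Matching integer coefficients to the picture gives p.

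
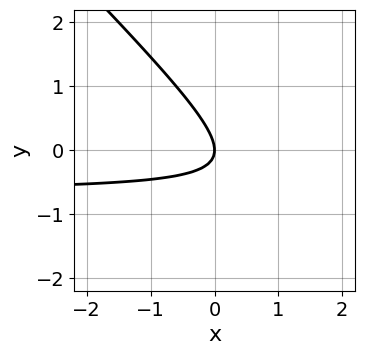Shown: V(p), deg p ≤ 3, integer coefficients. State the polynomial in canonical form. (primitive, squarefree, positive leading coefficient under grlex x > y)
Degree: no degree-1 curve has this shape, so deg p = 2.
From the visible intercepts: it crosses the y-axis at the gridline y = 0; it crosses the x-axis at the gridline x = 0.
The integer polynomial consistent with all of this is the stated p.

3*x*y + 3*y^2 + 2*x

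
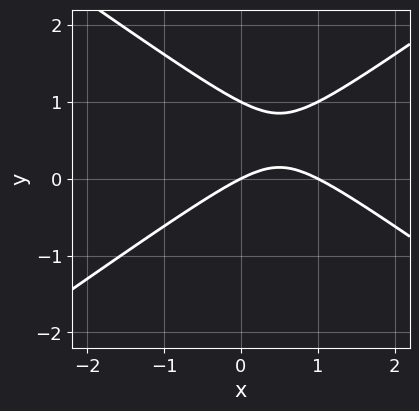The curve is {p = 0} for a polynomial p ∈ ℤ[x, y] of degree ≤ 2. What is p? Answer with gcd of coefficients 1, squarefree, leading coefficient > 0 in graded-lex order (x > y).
x^2 - 2*y^2 - x + 2*y

First, degree: no degree-1 curve has this shape, so deg p = 2.
Then, against the integer gridlines: among the integer gridlines, it crosses the y-axis at y ∈ {0, 1}; among the integer gridlines, it crosses the x-axis at x ∈ {0, 1}.
Finally, matching integer coefficients to the picture gives p.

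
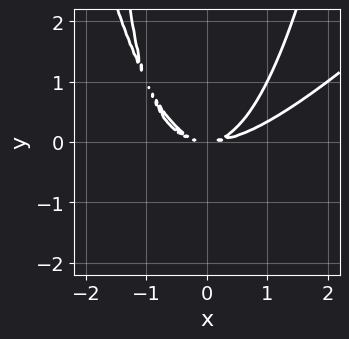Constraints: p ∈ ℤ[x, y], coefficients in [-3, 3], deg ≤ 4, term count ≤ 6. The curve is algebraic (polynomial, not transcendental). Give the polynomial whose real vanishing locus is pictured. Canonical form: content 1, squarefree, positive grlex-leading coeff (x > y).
x^4 - x^3*y - 3*x^2*y + x*y^2 + 2*y^2

1. Degree: a generic line meets the curve in up to 4 points, so deg p = 4.
2. Solving for integer coefficients yields p as stated.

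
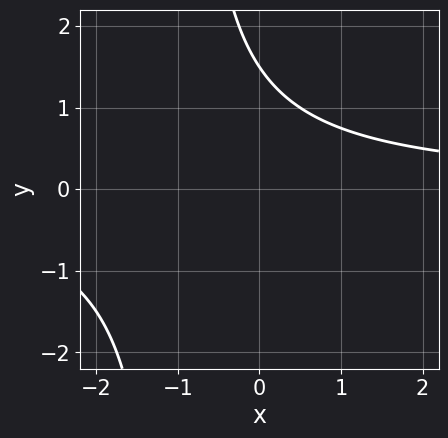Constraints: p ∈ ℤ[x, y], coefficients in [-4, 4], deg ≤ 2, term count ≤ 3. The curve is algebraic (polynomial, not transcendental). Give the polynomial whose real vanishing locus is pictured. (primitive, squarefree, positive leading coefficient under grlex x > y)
2*x*y + 2*y - 3

1. deg p = 2. No degree-1 curve has this shape.
2. Against the integer gridlines: no x-intercept at any integer in the box.
3. Fitting integer coefficients to these (and the overall shape) gives p.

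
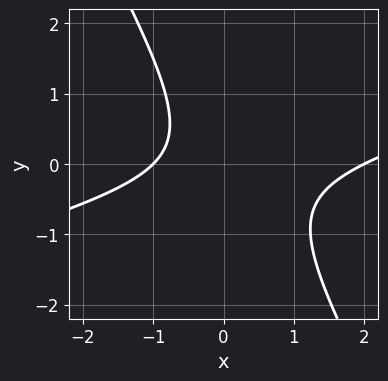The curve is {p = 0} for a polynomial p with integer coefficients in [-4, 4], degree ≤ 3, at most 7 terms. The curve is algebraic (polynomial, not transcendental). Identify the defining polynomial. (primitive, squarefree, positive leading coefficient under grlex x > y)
First, degree: the shape is more complex than any degree-1 curve, so deg p = 2.
Then, checking where it meets the axes: among the integer gridlines, it crosses the x-axis at x ∈ {-1, 2}; the curve avoids every integer y-axis point in the box.
Finally, the integer polynomial consistent with all of this is the stated p.

x^2 - 3*x*y - 2*y^2 - x - 2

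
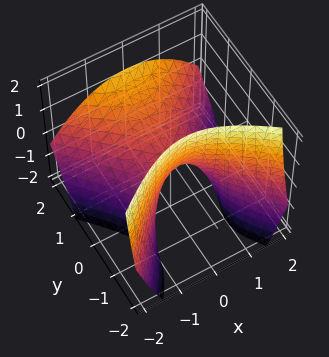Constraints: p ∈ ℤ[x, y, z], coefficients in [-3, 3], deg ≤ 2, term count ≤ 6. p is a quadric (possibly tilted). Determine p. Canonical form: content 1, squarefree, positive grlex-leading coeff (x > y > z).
x^2 - y^2 + y*z + z

(a) The degree is 2 — no degree-1 surface has this shape.
(b) From the axis intercepts and sections: it meets the z-axis at z = 0 (among the integer gridlines); one y-axis crossing is at y = 0; one x-axis crossing is at x = 0.
(c) Putting this together gives p.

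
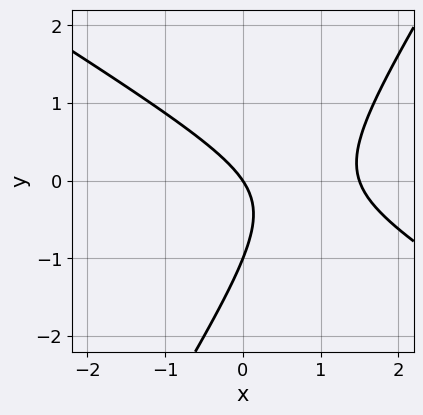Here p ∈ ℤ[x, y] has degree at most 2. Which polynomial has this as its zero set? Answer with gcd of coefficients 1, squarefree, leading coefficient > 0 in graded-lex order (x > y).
(a) Degree: a generic line meets the curve in up to 2 points, so deg p = 2.
(b) Checking where it meets the axes: among the integer gridlines, it crosses the y-axis at y ∈ {-1, 0}; it meets the x-axis at x = 0 (among the integer gridlines).
(c) Together with the visible shape, these determine p as stated.

2*x^2 + 2*x*y - 2*y^2 - 3*x - 2*y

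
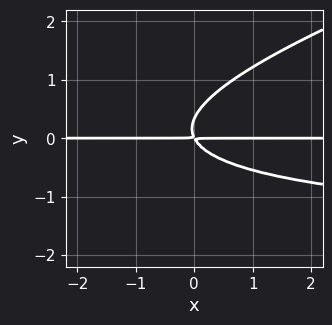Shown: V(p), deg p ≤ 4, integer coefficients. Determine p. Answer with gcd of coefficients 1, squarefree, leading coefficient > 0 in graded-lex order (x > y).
deg p = 3. A generic line meets the curve in up to 3 points.
From the axis intercepts and sections: every point of the x-axis in the box is on the curve.
Putting this together gives p.

x*y^2 - 3*y^3 + 2*x*y + y^2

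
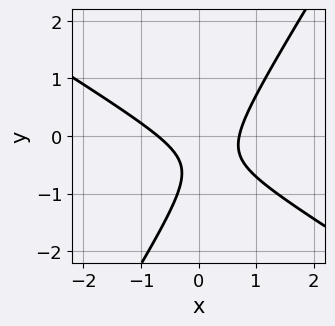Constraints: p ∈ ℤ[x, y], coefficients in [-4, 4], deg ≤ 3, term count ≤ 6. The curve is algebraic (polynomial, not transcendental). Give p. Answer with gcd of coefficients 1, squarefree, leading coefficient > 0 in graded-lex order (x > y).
The degree is 2 — the shape is more complex than any degree-1 curve.
From the visible intercepts: no y-intercept at any integer in the box.
Assembling these constraints gives the stated polynomial.

2*x^2 + 2*x*y - 2*y^2 - 2*y - 1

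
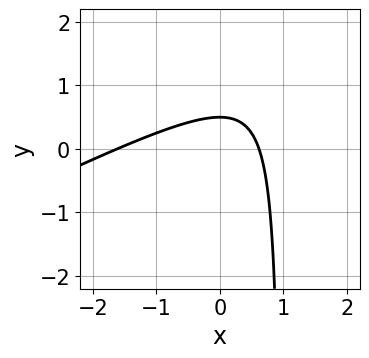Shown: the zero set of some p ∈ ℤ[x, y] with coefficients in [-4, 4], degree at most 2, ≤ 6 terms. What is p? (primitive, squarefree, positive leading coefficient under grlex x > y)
1. Degree: a generic line meets the curve in up to 2 points, so deg p = 2.
2. Solving for integer coefficients yields p as stated.

x^2 - 2*x*y + x + 2*y - 1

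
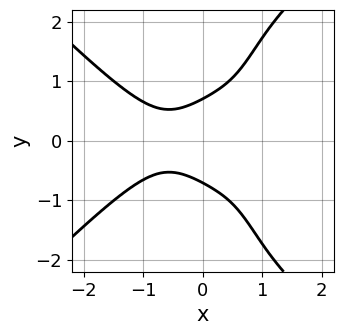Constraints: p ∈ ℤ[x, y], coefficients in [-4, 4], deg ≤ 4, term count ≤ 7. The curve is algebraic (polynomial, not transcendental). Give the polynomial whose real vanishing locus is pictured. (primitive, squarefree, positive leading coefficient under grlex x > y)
2*x^4 - 2*x^2*y^2 + 3*x*y^2 - 2*y^2 + 1

1. deg p = 4.
2. Symmetries: mirror symmetry y ↦ −y ⇒ only even powers of y.
3. From the axis intercepts and sections: it misses every integer gridline on the x-axis.
4. Matching integer coefficients to the picture gives p.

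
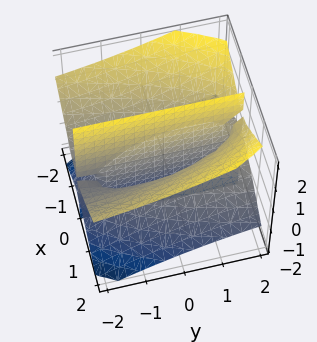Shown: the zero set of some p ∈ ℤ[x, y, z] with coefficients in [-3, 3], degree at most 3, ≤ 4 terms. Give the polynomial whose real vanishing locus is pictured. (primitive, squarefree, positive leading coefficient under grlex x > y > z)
1. The picture has 2 separate pieces.
2. deg p = 3.
3. From the axis intercepts and sections: every point of the z-axis in the box is on the surface; it meets the x-axis at x = 0 (among the integer gridlines); the visible y-axis segment lies entirely on the surface.
4. Solving for integer coefficients yields p as stated.

2*x^3 + 2*x*y*z - 3*x*z^2 - x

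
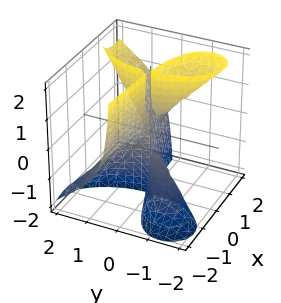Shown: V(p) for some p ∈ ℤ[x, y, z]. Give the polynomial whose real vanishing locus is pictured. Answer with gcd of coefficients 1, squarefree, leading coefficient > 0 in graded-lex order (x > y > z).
1. The picture has 3 separate pieces. Treating them together as one polynomial.
2. The degree is 3 — the shape is more complex than any degree-2 surface.
3. Observable constraints: the visible z-axis segment lies entirely on the surface; it meets the y-axis at y = 0 (among the integer gridlines); it meets the x-axis at x = 0 (among the integer gridlines).
4. Assembling these constraints gives the stated polynomial.

2*x^2*y - 3*x*y*z + y^3 - x^2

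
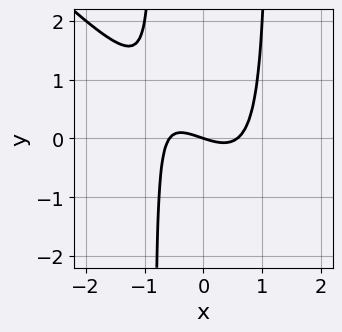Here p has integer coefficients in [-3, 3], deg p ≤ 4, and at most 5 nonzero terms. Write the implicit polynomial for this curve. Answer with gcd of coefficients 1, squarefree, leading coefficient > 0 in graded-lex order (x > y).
3*x^3 + 3*x^2*y - x*y - x - 3*y

1. deg p = 3.
2. From the axis intercepts and sections: it crosses the y-axis at the gridline y = 0; it meets the x-axis at x = 0 (among the integer gridlines).
3. The integer polynomial consistent with all of this is the stated p.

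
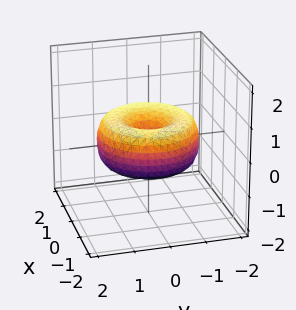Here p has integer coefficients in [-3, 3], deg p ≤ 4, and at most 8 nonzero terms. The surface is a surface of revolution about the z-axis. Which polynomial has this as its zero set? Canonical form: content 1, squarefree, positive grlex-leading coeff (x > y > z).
x^4 + 2*x^2*y^2 + y^4 - 2*x^2 - 2*y^2 + 2*z^2

(a) deg p = 4.
(b) By symmetry, the surface is invariant under rotation about z: p = q(x² + y², z).
(c) Checking where it meets the axes: it meets the z-axis at z = 0 (among the integer gridlines); a circular section at z = 0 has radius between 1 and 2.
(d) The integer polynomial consistent with all of this is the stated p.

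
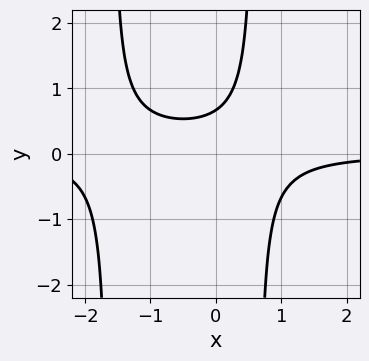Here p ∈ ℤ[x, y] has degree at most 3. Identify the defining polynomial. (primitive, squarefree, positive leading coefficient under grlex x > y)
3*x^2*y + 3*x*y - 3*y + 2

1. The degree is 3 — a generic line meets the curve in up to 3 points.
2. From the axis intercepts and sections: the curve avoids every integer x-axis point in the box.
3. Putting this together gives p.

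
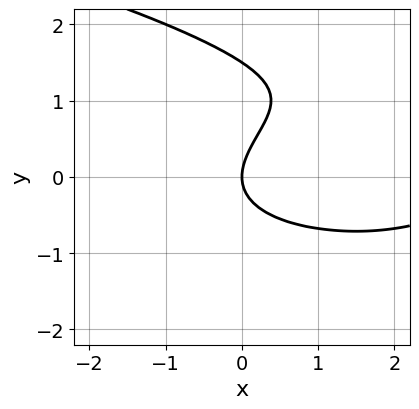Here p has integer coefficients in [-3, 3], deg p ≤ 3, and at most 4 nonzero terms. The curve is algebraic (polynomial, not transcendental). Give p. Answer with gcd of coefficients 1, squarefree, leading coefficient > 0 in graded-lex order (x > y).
2*y^3 - x^2 - 3*y^2 + 3*x

1. Degree: no degree-2 curve has this shape, so deg p = 3.
2. Observable constraints: it meets the y-axis at y = 0 (among the integer gridlines); one x-axis crossing is at x = 0.
3. Together with the visible shape, these determine p as stated.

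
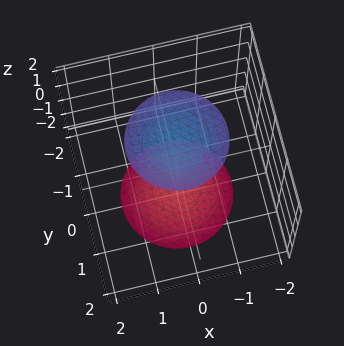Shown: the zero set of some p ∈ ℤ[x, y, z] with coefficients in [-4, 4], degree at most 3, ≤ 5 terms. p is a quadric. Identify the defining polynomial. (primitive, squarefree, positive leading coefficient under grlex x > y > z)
x^2 + y^2 - z^2 + 3

First, the picture has 2 separate pieces. They look like related sheets of one shape, so recover p as a whole.
Next, deg p = 2. Two separate bowl-shaped sheets opening away from each other; a quadric.
Next, symmetries: the z ↦ −z reflection is a symmetry, so z appears only in even powers; every cross-section ⟂ z is a circle, so x, y appear only via x² + y².
Then, from the visible intercepts: no y-intercept at any integer in the box; the surface avoids every integer x-axis point in the box; a circular section at z = 2 has radius exactly 1.
Finally, assembling these constraints gives the stated polynomial.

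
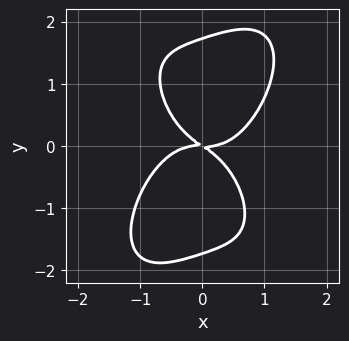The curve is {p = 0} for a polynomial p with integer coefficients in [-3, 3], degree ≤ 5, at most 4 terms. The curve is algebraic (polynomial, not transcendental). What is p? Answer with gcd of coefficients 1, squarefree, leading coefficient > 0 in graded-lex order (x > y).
3*x^4 + y^4 - 2*x*y - 3*y^2

deg p = 4. A generic line meets the curve in up to 4 points.
From the axis intercepts and sections: one x-axis crossing is at x = 0; it meets the y-axis at y = 0 (among the integer gridlines).
These observations pin down the coefficients.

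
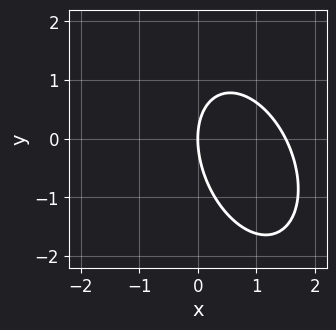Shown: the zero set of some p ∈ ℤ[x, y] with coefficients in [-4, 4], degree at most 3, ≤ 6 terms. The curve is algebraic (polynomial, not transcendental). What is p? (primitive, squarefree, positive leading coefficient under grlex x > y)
2*x^2 + x*y + y^2 - 3*x

(a) deg p = 2. The shape is more complex than any degree-1 curve.
(b) Against the integer gridlines: it meets the y-axis at y = 0 (among the integer gridlines); one x-axis crossing is at x = 0.
(c) The integer polynomial consistent with all of this is the stated p.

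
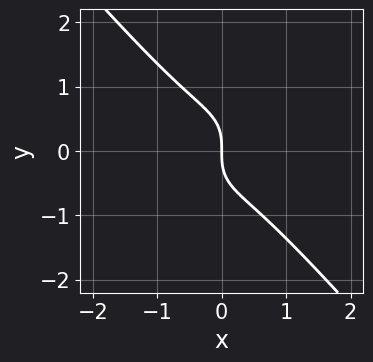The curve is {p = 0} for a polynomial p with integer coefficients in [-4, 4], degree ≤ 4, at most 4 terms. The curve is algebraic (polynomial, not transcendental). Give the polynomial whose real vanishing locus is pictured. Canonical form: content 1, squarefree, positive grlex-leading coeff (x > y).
3*x^3 + 2*y^3 + 2*x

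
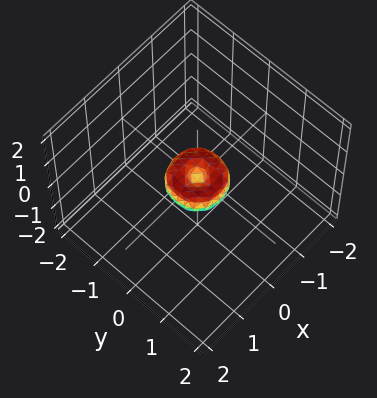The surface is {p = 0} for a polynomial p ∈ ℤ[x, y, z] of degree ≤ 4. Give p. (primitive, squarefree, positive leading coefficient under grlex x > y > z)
2*x^4 + 4*x^2*y^2 + 2*y^4 - x^2 - y^2 + z^2

First, the degree is 4 — no degree-3 surface has this shape.
Then, by symmetry, every cross-section ⟂ z is a circle, so x, y appear only via x² + y².
Next, from the axis intercepts and sections: it crosses the y-axis at the gridline y = 0; one z-axis crossing is at z = 0.
Finally, fitting integer coefficients to these (and the overall shape) gives p.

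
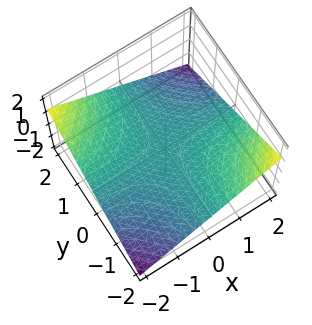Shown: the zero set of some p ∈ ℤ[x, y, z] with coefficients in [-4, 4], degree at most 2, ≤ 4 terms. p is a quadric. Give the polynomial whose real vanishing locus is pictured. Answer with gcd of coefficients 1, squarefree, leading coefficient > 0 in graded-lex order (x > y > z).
First, deg p = 2.
Then, reading off the gridlines: it meets the z-axis at z = 0 (among the integer gridlines); the visible y-axis segment lies entirely on the surface.
Finally, the integer polynomial consistent with all of this is the stated p.

x*y + 3*z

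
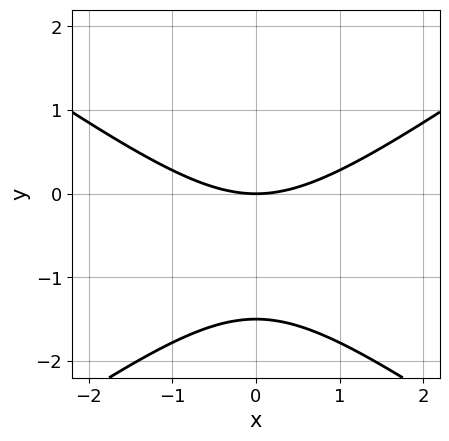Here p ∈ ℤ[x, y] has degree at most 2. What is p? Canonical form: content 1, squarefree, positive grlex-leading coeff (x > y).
x^2 - 2*y^2 - 3*y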